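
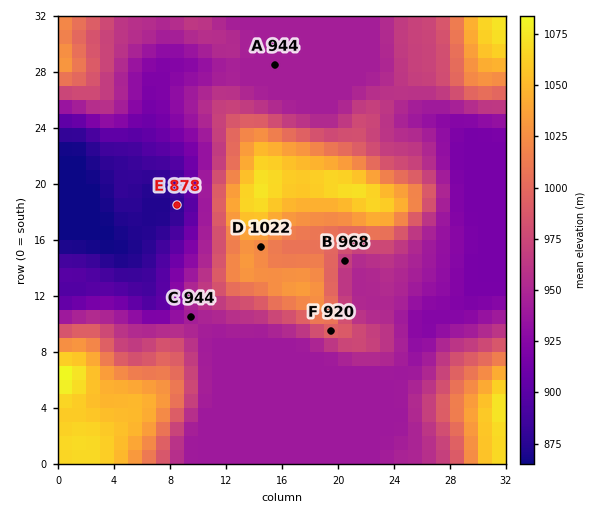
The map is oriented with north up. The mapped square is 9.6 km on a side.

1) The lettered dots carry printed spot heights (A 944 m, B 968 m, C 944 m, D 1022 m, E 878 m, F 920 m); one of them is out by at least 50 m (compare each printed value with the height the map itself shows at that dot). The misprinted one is F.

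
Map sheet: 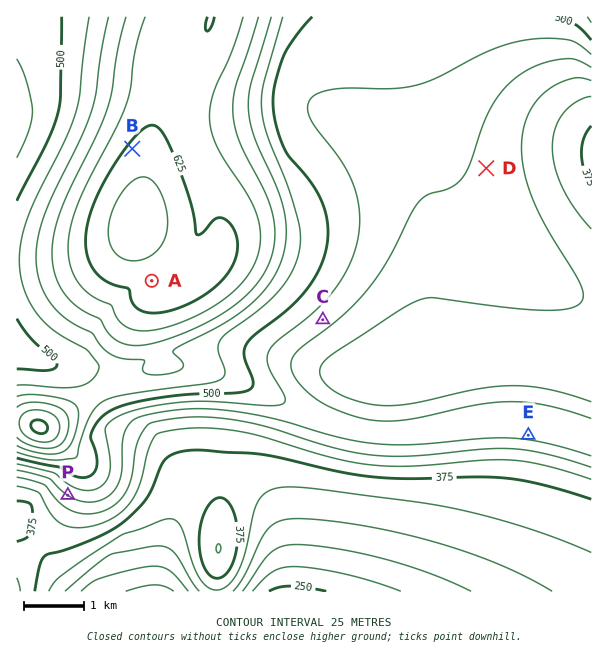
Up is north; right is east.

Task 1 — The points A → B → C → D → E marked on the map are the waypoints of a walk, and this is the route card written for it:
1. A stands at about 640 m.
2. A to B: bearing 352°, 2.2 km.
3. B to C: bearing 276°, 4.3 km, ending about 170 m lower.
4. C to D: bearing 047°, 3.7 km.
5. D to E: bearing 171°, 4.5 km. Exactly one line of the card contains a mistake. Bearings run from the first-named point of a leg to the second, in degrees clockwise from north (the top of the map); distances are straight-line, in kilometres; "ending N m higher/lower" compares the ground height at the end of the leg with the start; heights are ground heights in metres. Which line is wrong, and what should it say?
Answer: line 3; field bearing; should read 132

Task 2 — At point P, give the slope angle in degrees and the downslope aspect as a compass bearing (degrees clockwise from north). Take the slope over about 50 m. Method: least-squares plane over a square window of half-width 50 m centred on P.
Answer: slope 8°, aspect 213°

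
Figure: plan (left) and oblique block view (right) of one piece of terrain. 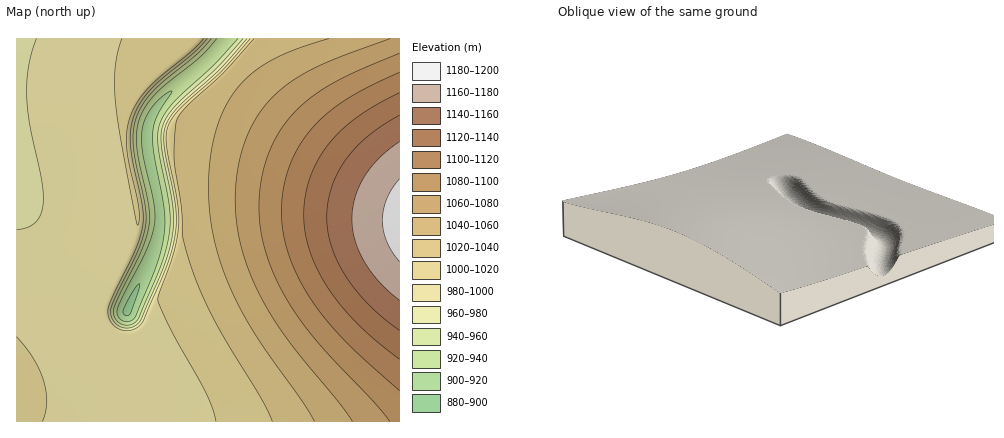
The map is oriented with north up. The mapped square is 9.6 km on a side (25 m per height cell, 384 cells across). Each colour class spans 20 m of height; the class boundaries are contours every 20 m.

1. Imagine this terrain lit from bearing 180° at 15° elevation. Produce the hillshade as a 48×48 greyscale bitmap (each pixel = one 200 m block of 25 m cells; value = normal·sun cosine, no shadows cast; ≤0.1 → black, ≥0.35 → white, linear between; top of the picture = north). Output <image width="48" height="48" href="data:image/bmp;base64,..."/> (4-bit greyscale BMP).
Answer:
<image width="48" height="48" href="data:image/bmp;base64,Qk32BAAAAAAAAHYAAAAoAAAAMAAAADAAAAABAAQAAAAAAIAEAAATCwAAEwsAABAAAAAAAAAAAAAAABEREQAiIiIAMzMzAERERABVVVUAZmZmAHd3dwCIiIgAmZmZAKqqqgC7u7sAzMzMAN3d3QDu7u4A////AKqqqqqqqqqqqqqqqqqqqqqqqqqqqqqru6qqqqqqqqqqqqqqqqqqqqqqqqqqqru7u6qqqqqqqqqqqqqqqqqqqqqqqqqru7u7u6mZmZmZmqqqqqqqqqqqqqqqqru7u7u7u5mZmZmZmqqqqqqqqqqqqqqqq7u7u7u7u5mZmZmZmaqqqqqqqqqqqqqru7u7u7u7u5mZmZmZmaqqqqqqqqqqqqq7u7u7u7u7u5mZmZmZmaqqqqqqqqqqqqq7u7u7u7u7u5mZmZmZmaqqqqqqqqqqqqu7u7u7u7u7u5mZmZmZmaqqqqqqqqqqqru7u7u7u7u7u5mZmZmZmZd5qqqqqqqqqru7u7u7u7u7u5mZmZmZmUAVqqqqqqqqqru7u7u7u7u7u5mZmZmZmBACiqqqqqqqqru7u7u7u7u7u5mZmZmZmHZTaqqqqqqqqru7u7u7u7u7u5mZmZmZm9uFOaqqqqqqqru7u7u7u7u7u5mZmZmZm/2nNqqqqqqqqqu7u7u7u7u7u5mZmZmZmu/IU5qqqqqqqqq7u7u7u7u7u5mZmZmZms/aY2qqqqqqqqqru7u7u7u7u5mZmZmZmq/8hUmqqqqqqqqqqru7u7u7u5mZmZmZqqz9p0iqqqqqqqqqqqqqqru7u5mZmZmZqqr+uFaqqqqqqqqqqqqqqqqqqpmZmZmaqqrPyXWaqqqqqqqqqqqqqqqqqpmZmZmaqqquyoaaqqqqqqqqqqqqqqqqqpmZmZmqqqqtypeKqqqqqqqqqqqqqqqqqpmZmZqqqqqrupiaqqqqqqqqqqqqqqqqqpmZmqqqqqqqmqmqqqqqqqqqqqqqqpmZmZmZqqqqqqqoiaqqqqqqqqqpmZmZmZmZmZmaqqqqqqqneau6qqqqqZmZmZmZmZmZmZmqqqqqqqqmeby6qqqZmZmZmZmZmZmZmZqqqqqqqqqWir2qqqmZmZmZmZmZmZmZmaqqqqqqqqqGis2qqZmZmZmZmZmZmZmZmaqqqqqqqqp3msyqmZmZmZmZmZmZmZiIiKqqqqqqqqp3m8upmZmZmZmZmZmYiIiIiKqqqqqqqqp4m8qZmZmZmZmZmZiIiIiIiKqqqqqqqqqJqrqZmZmZmZmZmYiIiIiIiKqqqqqqqqqaqZmZmZmZmZmZiIiIiIiIiKqqqqqqqqq7qGiZmZmZmZmYiIiIiIiIiKqqqqqqqqrMqESZmZmZmZmYiIiIiIiIiKqqqqqqqqreyUFJmZmZmZmIiIiIiIiIiKqqqqqqqqq/+3IEiZmZmZiIiIiIiIiId6qqqqqqqqqu/qYQJ5mZmZiIiIiIiId3d6qqqqqqqqqr//phAWmZmYiIiIiIiHd3d5qqqqqqqqqaz/+3IAaZmYiIiIiIh3d3d5mZqqqqqpmZrP/8cwBpmYiIiIiId3d3d5mZmZmZmZmZmc//2EAWmIiIiIiId3d3d5mZmZmZmZmZmZv//YQBeIiIiIiHd3d3d5mZmZmZmZmZmZmu/8gwJ4iIiIiHd3d3d5mZmZmZmZmZmZma/+pRBoiIiIiHd3d3dw=="/>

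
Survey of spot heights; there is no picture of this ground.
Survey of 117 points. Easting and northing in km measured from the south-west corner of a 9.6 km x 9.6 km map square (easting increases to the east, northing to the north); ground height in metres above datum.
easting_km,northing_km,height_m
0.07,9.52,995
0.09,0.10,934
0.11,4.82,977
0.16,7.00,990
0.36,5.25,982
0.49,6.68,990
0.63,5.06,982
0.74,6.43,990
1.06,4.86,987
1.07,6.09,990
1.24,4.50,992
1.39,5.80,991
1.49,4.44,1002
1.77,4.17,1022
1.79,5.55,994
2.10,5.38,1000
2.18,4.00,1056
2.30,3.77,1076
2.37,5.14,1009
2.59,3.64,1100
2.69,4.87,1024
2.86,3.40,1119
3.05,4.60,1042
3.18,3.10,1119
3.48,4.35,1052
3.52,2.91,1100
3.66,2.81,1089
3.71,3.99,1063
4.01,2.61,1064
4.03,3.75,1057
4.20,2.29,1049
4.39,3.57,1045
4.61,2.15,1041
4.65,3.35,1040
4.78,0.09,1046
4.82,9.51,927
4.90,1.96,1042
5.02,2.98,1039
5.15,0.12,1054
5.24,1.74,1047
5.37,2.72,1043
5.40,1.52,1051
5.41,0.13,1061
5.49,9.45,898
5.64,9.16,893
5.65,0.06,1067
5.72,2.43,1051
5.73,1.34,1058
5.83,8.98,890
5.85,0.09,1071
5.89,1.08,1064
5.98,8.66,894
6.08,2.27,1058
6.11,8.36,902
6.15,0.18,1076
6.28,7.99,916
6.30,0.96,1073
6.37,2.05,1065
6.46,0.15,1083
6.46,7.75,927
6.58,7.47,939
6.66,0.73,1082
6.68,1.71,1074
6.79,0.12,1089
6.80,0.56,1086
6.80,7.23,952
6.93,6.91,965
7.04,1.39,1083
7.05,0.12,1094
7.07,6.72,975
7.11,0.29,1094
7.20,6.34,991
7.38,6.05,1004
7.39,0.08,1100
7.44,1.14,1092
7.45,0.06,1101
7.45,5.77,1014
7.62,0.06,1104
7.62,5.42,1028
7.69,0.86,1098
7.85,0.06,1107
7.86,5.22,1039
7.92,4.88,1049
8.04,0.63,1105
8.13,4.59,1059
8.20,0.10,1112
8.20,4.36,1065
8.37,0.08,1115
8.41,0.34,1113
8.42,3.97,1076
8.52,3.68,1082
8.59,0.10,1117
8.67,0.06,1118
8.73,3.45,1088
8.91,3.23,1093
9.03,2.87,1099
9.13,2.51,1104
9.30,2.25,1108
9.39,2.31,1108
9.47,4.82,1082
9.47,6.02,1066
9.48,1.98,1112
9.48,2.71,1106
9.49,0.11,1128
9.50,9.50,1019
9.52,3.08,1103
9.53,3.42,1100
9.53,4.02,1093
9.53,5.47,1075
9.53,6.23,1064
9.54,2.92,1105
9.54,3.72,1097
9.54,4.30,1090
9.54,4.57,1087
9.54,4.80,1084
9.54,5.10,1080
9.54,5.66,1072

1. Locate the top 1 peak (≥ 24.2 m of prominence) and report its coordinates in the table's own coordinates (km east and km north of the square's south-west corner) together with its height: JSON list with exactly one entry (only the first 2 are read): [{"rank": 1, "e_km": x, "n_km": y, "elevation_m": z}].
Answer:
[{"rank": 1, "e_km": 2.94, "n_km": 3.14, "elevation_m": 1123}]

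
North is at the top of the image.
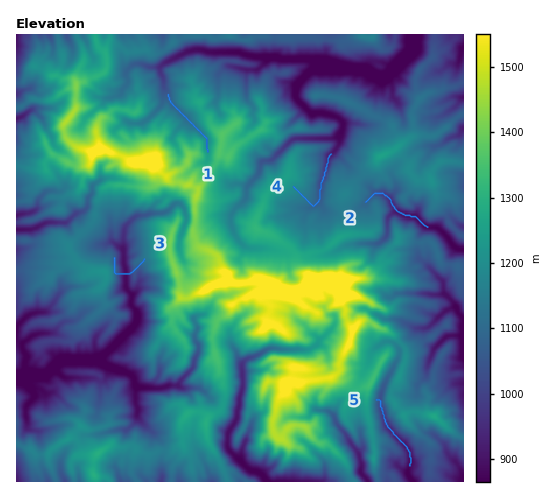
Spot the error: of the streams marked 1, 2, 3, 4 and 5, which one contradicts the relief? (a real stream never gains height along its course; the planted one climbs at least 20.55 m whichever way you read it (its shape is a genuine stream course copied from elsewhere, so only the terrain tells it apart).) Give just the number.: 3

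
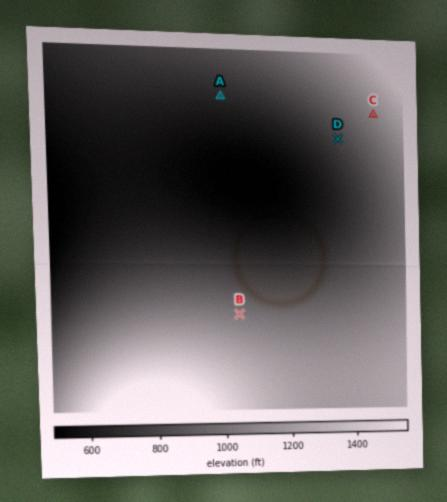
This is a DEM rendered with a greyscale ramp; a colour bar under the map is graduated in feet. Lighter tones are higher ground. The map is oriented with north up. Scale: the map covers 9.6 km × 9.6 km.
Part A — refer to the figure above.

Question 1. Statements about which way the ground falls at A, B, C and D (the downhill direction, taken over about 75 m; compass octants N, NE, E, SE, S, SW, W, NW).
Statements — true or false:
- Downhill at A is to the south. true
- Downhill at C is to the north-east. false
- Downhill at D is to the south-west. true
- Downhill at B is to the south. false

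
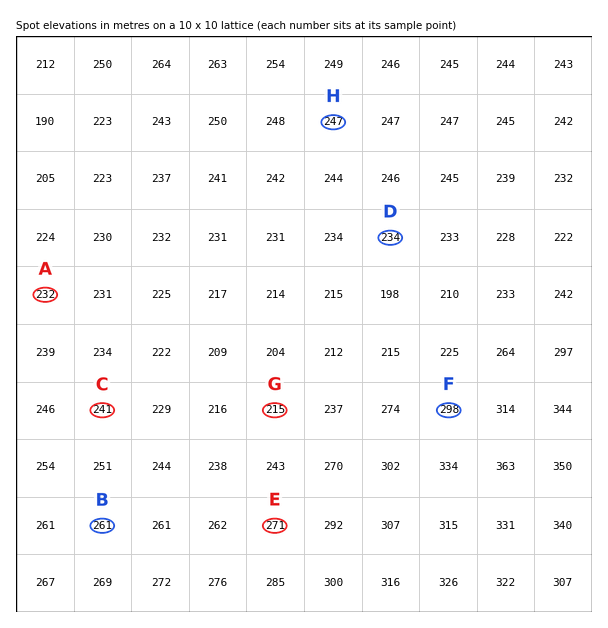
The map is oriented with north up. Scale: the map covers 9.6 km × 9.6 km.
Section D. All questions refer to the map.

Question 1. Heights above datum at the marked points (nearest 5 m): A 230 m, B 260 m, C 240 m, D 235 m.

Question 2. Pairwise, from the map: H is below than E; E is above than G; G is below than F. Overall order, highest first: F E H G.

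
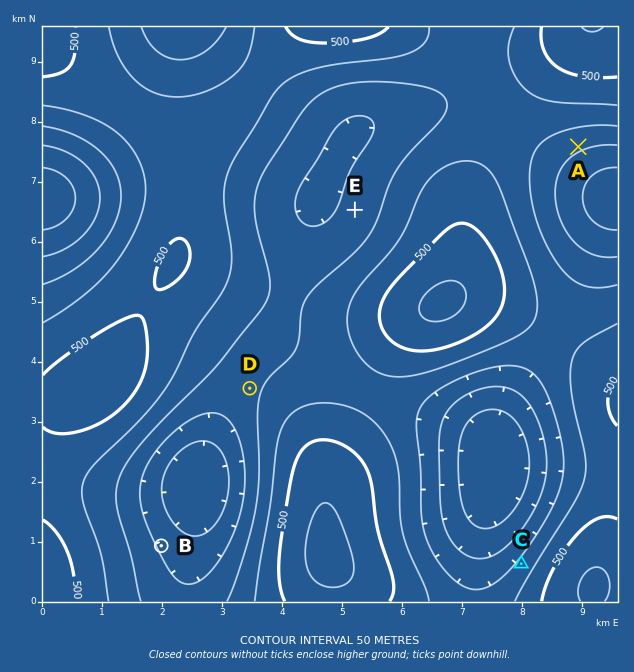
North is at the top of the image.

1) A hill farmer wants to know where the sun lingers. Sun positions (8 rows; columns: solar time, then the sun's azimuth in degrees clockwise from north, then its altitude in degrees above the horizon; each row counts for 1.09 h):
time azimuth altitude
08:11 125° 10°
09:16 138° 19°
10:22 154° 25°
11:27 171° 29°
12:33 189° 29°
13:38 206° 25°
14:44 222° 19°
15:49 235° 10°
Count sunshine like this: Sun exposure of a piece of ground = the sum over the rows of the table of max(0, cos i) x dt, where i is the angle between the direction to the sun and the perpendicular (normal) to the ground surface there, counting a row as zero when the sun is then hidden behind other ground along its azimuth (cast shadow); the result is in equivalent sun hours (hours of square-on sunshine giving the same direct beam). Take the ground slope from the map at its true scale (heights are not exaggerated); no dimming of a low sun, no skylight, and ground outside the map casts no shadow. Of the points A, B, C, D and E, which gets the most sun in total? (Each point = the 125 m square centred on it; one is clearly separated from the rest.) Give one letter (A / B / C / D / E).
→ A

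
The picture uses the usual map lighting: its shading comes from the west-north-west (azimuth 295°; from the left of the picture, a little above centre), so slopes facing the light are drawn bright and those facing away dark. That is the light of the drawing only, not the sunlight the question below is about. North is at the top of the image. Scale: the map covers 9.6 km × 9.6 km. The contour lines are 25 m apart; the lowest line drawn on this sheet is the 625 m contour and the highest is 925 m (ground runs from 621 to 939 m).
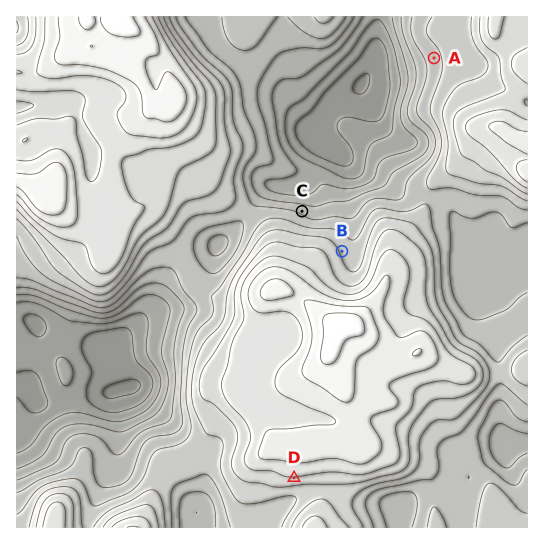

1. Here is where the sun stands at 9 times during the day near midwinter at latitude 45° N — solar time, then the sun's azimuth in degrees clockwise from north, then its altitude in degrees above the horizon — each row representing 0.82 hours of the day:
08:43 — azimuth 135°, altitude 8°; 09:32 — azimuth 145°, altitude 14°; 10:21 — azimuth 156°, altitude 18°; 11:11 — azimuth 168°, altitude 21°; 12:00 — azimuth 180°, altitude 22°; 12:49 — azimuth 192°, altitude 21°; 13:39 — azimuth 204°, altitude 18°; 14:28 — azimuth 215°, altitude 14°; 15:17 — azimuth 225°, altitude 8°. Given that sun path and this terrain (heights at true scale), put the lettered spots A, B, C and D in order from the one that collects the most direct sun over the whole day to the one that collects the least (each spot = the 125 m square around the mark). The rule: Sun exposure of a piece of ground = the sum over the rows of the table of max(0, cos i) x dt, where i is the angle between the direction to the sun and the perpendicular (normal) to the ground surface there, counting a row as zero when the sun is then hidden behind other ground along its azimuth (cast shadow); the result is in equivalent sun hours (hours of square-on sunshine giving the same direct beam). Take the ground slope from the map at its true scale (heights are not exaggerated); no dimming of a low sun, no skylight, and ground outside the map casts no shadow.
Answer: D > A > B > C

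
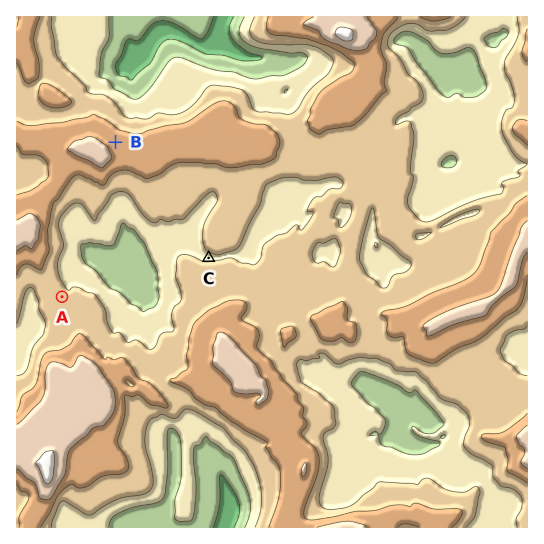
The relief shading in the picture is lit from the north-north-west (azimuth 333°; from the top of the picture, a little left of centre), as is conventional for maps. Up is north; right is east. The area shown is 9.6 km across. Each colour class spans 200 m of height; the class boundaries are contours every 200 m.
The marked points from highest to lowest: B A C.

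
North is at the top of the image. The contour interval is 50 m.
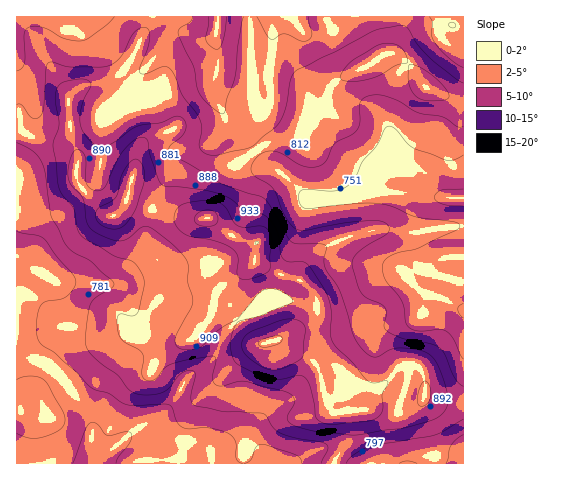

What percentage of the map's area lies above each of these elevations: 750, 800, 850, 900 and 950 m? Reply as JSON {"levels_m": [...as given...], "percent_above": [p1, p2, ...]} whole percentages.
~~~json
{"levels_m": [750, 800, 850, 900, 950], "percent_above": [80, 53, 30, 15, 4]}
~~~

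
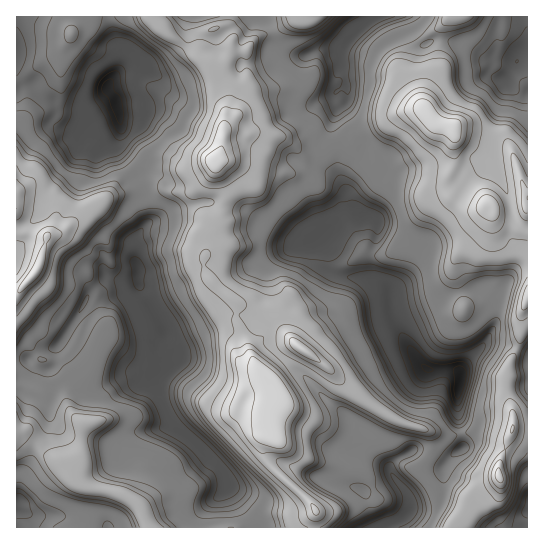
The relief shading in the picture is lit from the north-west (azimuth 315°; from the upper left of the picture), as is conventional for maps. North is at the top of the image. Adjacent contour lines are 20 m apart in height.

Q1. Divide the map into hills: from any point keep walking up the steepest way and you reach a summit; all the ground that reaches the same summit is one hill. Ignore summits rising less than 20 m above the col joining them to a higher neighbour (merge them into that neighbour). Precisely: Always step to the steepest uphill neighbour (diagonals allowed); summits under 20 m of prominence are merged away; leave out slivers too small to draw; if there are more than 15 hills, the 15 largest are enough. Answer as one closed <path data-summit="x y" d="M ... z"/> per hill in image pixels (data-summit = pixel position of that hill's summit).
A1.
<path data-summit="277 393" d="M213 203l-14 0-22 6-28 14-9 8-5 12 0 18 4 8 0 16 25 46 0 3-8 8 5 23-1 8-4 5 0 8 19 43 23 16 22 22 8 14 3 10 24 30 3 7 127 0 16-8 14-13 14 0 9-3 3-3 3-14-1-18 2-6 18-16-6-34 0-20 4-15-2-6-8-3-25 0-39 31-19 31 0 20 5 8-8-8 0-17-23-23-13-8-57-56-1-21-3-7 0-50 4-7 11-8-8 8-4 9 8 19 12 11 6 0 9-5 9-9 12-19 14 8 30 4-2-23 8-23 0-12-6-5-10-2-16 0-6 2-21 23-8 3-11 0-54-32-22-3z"/><path data-summit="217 161" d="M257 16l-10 0-29 21-13-1-8-10 0-8-7-2-3 9 0 17-10 13-12 9-11 4-12-3-16 3-7 4-11 13-1 4 9 12 4 13 1 17-4 19 23 32 3 8-3 16 6 19 27-14 26-8 14 0 10 5 22 3 54 32 11 0 8-3 21-23 6-2 15-1-8-5-13-34 1-22-8-23 4-20 11-13 0-15-7-15 0-10 3-8-24 0-14 7-27-1-16 8-20 1-2-18z"/><path data-summit="75 479" d="M109 276l-20 17-10 21-22 31-1 16-6 8-12-1-11-9-11 2 0 138 5 3-1 9 15 5 28 0 11-4 11 1 14 6 10 9 148 0-2-7-24-30-3-10-8-14-22-22-23-16-12-24-7-19 0-8 5-9-5-27 8-8 0-3-25-46 0-6-2-2-4 3-11 1z"/><path data-summit="427 114" d="M405 16l-30 0-24 22-10 13-1 16 7 15 0 15-11 13-4 20 8 23-1 22 9 20 1 8 6 9 2-1-1-12 3-4 19-15 15-4 12 0 25 11 28-2 5 4 14-16 11-6 7-12-3-17 16-55-4-9-13-13-30-17-18-4-9 0-7 4-6 0-10-14z"/><path data-summit="34 274" d="M118 109l-19 10-15 12-4 16-5 11-24 29-11 27-7 7-8 4-8 9 0 126 12-1 13-10 13-2 24-33 10-21 18-17 15 5 11-1 4-3 2-8-4-8 0-18 2-8 8-10-5-19 3-16-8-17-18-23 4-19z"/><path data-summit="487 203" d="M495 156l-7 11-11 6-14 16-5-4-28 2-20-10-17-1-18 5-19 18 0 10 5 6 13 4 8 9 13 5 10 7 18 6-8 8-11 24-15 13 2 22 3 8 11-6 44-19 22-7 14 0 14 13 2-11 16-26 4-16-1-20-5-8-7-27-8-16z"/><path data-summit="302 349" d="M278 257l-10 12 0 50 3 7 1 21 57 56 13 8 23 23 0 17 6 6-3-6 0-20 9-17 18-22 32-23-14-15-14-23-8-18-2-20-4-6-18-8-26-3-14-8-12 19-9 9-9 5-6 0-12-11-7-13-1-7z"/><path data-summit="71 34" d="M107 16l-90 0-1 71 5-3 10-1 11 14 12 4 5 7 23 4 7 0 17-13 7-2-6-10 10-14 6-18-8-14z"/><path data-summit="499 477" d="M478 441l-20 10-13 12-2 6 0 28-5 7-9 3-14 0-14 13-16 7 142 1 0-62-13-13-11-5z"/><path data-summit="17 209" d="M31 83l-10 1-5 5 1 152 2-10 21-17 11-27 24-29 5-11 4-16 15-12 18-9-1-8-3-5-7 2-17 13-27-3-8-8-12-4z"/><path data-summit="513 429" d="M498 343l-12 0-25 27-4 23 0 20 6 34 14-6 22 6 19 9 9 12 1-114-14-7z"/><path data-summit="463 309" d="M485 289l-14 0-22 7-54 25 4 10 14 23 14 15 24 0 8 3 2 3 2-8 21-22 12-22 1-13-1-11z"/><path data-summit="454 17" d="M527 16l-122 1 6 13 10 14 6 0 7-4 27 4 30 17 16 18 12-21 3-3 6-1z"/><path data-summit="525 206" d="M509 83l-16 48-1 15 8 32 8 16 7 27 5 8 1 22-8 24 6-6 9-2 0-173-14-5z"/><path data-summit="313 17" d="M374 16l-113 1 10 9 5 21 5 5 22 4 16-7 22 0z"/>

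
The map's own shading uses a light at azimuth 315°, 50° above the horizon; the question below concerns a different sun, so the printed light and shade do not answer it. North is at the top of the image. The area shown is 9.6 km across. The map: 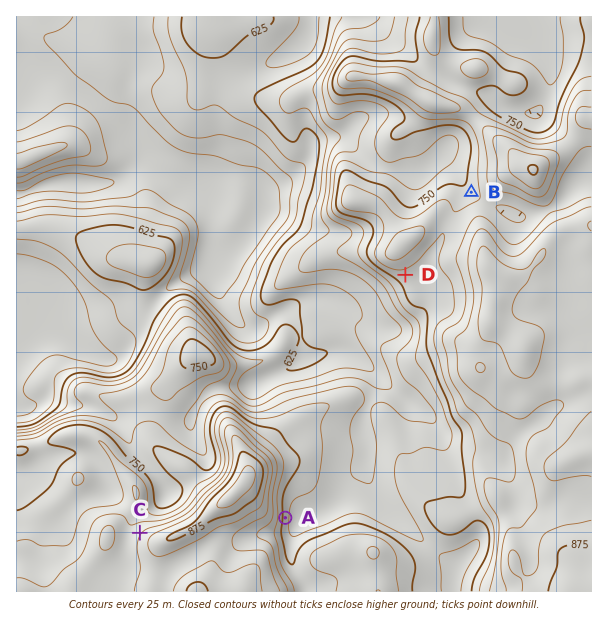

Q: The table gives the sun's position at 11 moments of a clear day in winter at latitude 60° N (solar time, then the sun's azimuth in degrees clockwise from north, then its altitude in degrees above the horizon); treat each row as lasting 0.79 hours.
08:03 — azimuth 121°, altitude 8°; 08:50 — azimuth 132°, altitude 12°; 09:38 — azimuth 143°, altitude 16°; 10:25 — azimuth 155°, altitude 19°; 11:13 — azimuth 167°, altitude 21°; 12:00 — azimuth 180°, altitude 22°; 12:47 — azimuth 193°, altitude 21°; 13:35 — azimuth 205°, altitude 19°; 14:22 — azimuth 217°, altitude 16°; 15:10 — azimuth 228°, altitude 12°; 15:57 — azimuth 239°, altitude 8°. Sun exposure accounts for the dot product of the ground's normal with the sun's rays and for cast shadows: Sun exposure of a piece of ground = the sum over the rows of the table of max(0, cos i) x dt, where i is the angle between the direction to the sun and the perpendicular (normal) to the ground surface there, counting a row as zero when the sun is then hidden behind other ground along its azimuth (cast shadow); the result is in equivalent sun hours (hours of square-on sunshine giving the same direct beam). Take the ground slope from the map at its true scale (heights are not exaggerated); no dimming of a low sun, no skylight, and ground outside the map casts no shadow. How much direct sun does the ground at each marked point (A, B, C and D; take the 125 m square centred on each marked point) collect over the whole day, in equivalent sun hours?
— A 2.4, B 2.1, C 1.7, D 2.9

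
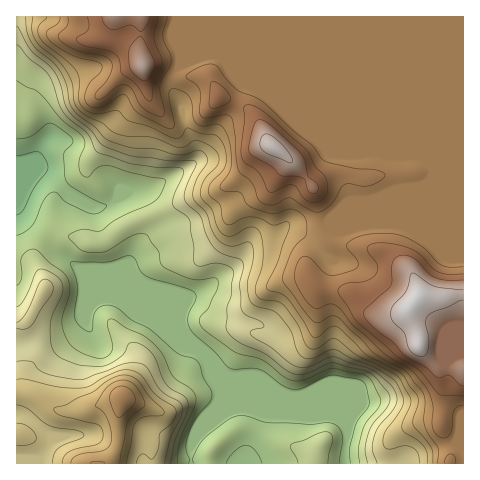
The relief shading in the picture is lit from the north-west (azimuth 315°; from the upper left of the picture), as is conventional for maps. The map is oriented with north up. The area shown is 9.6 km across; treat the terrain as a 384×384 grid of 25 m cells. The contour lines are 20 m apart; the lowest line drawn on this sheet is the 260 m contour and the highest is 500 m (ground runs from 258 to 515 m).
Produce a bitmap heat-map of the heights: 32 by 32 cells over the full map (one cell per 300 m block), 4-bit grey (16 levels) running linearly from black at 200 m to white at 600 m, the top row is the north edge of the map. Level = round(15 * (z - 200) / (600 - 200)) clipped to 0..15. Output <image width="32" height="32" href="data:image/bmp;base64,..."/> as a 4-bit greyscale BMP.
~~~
<image width="32" height="32" href="data:image/bmp;base64,Qk12AgAAAAAAAHYAAAAoAAAAIAAAACAAAAABAAQAAAAAAAACAAATCwAAEwsAABAAAAAAAAAAAAAAABEREQAiIiIAMzMzAERERABVVVUAZmZmAHd3dwCIiIgAmZmZAKqqqgC7u7sAzMzMAN3d3QDu7u4A////AGZniIdmVDMzMzREQ0VmZ5lmZmd4ZmQzQzM0RENFZmiZZmZmeHZlMzMzMzMzNWd5mWZ3d4h3dkMzMzMzMzRWiZlnd3eJh2VDMzMzMzMzRnmpZmZmeIZUQzMzMzMzNFaJqmVVVWZlRDMzM0RUNEVomrtVVERFVUMzM0RVZlVnmru7VVRDNFQzM0RVVndniavLu1VEM0RDMzRFVVZ4eJq7y7tVVDNDMzM0RVVniImrvMu7VVQzMzMzNEVmd5maq7vMu0VUMzMzMzNFZ4iaqqqry7tFVDMzMzRERWeJmZmaq7uqREMzMzNERVVneJmZmqu6mUQzREQ0REVmZ3iZmZqqmZkzRERERERVZ2d4iZmZmZmZIzMzNEREVnh4iImZmZmZmSMzMzM0RVd4iZmZmZmZmZkiMzMzM0VniJmpqpmZmZmZIiNEM0REV4maqrqZmZmZmSIjRERVVVZ4qru6mZmZmZkiMzRWZmdmeau7qZmZmZmZMzNFZ3d4d4mrupmZmZmZmUM0VneImImZqqmZmZmZmZlERXiIiZiJqamZmZmZmZmZREZ5mJqYmamZmZmZmZmZmURWeJmqmZmZmZmZmZmZmZlFZ4iau6mZmZmZmZmZmZmZVniZqrqZmZmZmZmZmZmZmVeJqqqqmZmZmZmZmZmZmZlniZq7upmZmZmZmZmZmZmZ"/>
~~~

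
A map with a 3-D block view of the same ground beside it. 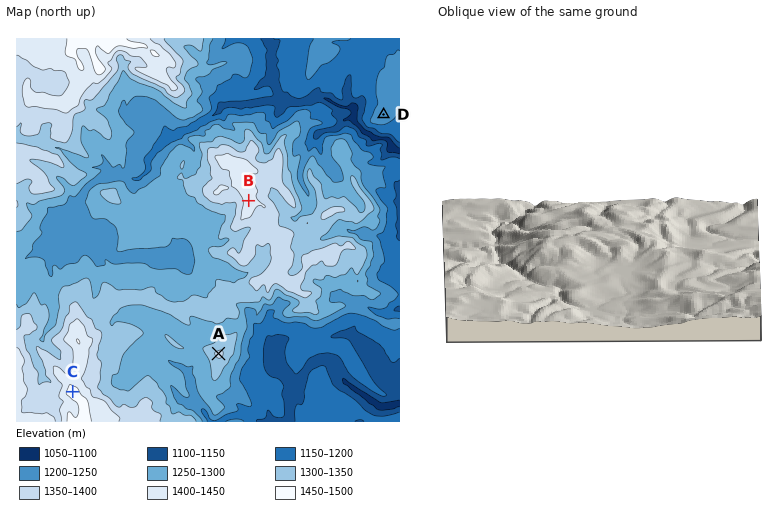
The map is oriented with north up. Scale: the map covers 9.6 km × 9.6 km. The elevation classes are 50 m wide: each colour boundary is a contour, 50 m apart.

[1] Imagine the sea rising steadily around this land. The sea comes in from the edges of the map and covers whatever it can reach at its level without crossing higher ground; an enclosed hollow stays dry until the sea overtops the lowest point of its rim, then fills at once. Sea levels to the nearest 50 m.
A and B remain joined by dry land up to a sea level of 1300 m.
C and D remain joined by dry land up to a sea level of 1150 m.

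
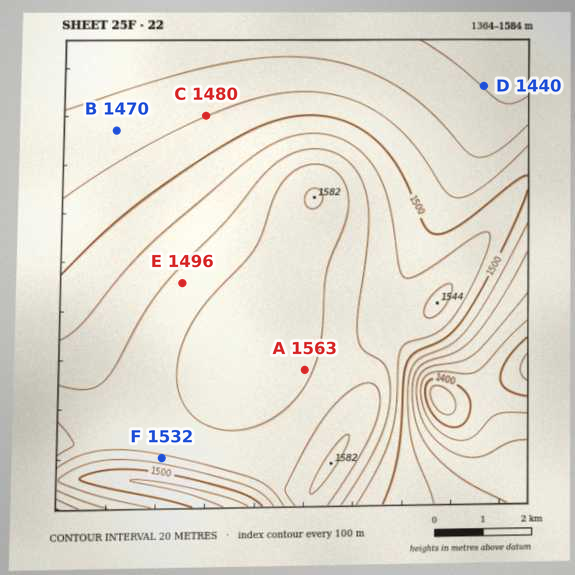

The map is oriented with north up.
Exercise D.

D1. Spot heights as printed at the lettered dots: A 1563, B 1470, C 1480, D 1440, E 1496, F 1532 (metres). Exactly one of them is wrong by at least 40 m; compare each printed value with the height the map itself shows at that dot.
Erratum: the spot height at E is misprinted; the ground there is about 1546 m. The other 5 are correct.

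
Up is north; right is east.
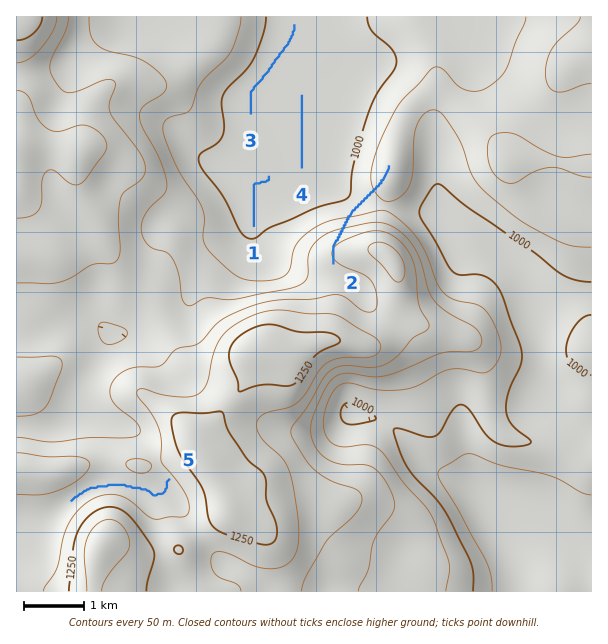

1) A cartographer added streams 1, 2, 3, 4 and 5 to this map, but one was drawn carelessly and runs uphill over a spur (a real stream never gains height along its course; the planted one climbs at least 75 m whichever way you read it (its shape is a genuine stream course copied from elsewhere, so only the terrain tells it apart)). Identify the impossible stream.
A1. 2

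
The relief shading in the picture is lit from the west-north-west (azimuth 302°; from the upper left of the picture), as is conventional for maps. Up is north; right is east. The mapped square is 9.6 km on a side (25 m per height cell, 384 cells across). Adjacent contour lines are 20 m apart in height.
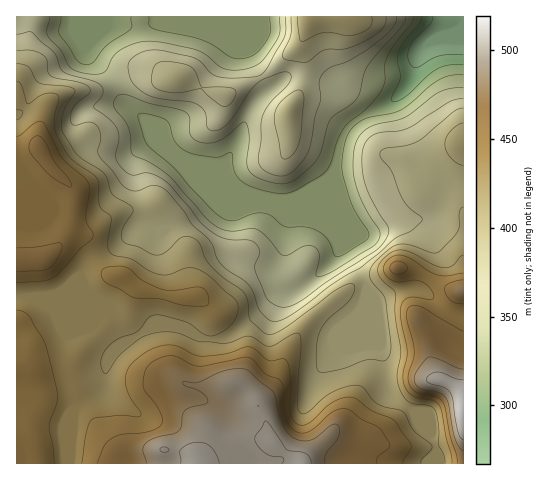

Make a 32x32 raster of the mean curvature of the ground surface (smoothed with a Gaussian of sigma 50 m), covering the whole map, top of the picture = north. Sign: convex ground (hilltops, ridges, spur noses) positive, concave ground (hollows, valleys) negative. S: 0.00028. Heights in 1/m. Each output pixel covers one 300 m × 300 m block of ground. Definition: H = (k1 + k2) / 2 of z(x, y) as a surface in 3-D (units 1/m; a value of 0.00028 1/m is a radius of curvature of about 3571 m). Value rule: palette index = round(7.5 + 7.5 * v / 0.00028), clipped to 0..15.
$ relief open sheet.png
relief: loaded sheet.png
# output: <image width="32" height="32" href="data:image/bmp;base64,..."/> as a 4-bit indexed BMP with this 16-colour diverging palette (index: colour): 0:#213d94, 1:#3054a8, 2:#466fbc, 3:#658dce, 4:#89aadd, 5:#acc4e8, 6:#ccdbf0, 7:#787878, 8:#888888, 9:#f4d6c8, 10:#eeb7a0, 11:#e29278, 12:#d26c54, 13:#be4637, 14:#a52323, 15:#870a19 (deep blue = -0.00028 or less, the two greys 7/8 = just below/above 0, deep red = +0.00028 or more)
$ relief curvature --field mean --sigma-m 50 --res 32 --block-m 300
<image width="32" height="32" href="data:image/bmp;base64,Qk12AgAAAAAAAHYAAAAoAAAAIAAAACAAAAABAAQAAAAAAAACAAATCwAAEwsAABAAAAAAAAAAlD0hAKhUMAC8b0YAzo1lAN2qiQDoxKwA8NvMAHh4eACIiIgAyNb0AKC37gB4kuIAVGzSADdGvgAjI6UAGQqHAHmFWZdXhph3d3jIRnd3RQuKdliZnOmYeIiri6eJrKYPiVZpiXNEioeIxhnperglD3iGeXdDeJhledIFzJmXUg94lodVeIdlZ5zGFIuUIjAfaJaHV6l5maqqqiVXljX/3Jt2h1ipq5m8xntFZnhH/caZd5dlirtmeMd7ZXZ3Q5lkenaJZkaIQzO2bJV3dzS5VolXd4dlVVZzdUvGZ3cn2IjHZ3eHhUVZ22ZF3HZ3G/p1Znd3Zoebupy0Uk7YdyvDSERWdni8qayapVUT7oQ0BM+qpFfet1eLdWV5kizI/713rNhXeYRYmDR4Z7oRev/EJ3ibeGNmWMqKy3arVBBqRGpmapqTV2e5ZqlWdmdgRVdod3iVqGd7pBJXZnd3OKhlaXd3tWqazXJnd3d3dluXiHl3aNlmWucWd1M0R3OLiJl4dp3MplqSV3Z5zFRjqniId2jaVFNoNXZlnM2YRKqJh3h+1SWGZGZmYmmMqUOsqYeLb5GKq2V2vLM4fJdijKiImzqiS6lFRGjYOK2HZBaIiIto1wNSJEVGrCSvh4qDBJl7p+/+hYzLm9+CGsd4mmBamMU3qHiaz8h5zFGWV4inOJmqlAJ6mrvJUzfnh2ZmdjeYe8VFequnhkVRn7d5d2MUVHgjd1VVQ0V3dQjGabqWI2drhXd3hmd3eHcp+6vN3siI"/>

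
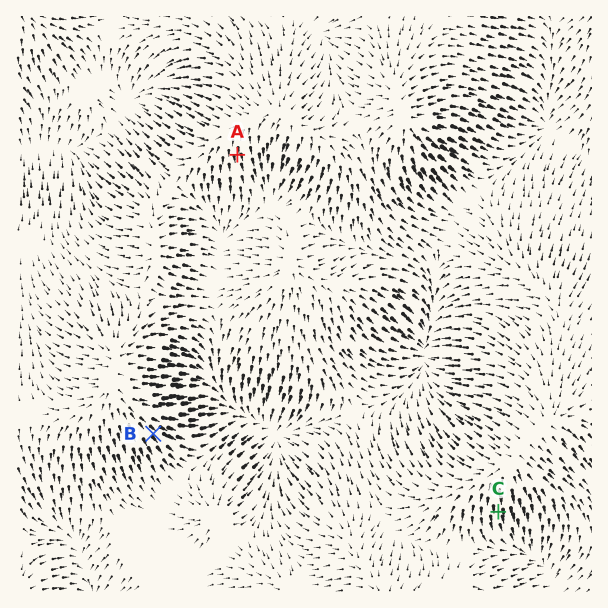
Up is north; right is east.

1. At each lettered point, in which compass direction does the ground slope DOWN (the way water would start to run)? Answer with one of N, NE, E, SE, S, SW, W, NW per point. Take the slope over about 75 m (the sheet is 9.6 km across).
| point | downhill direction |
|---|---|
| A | S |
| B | SE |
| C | S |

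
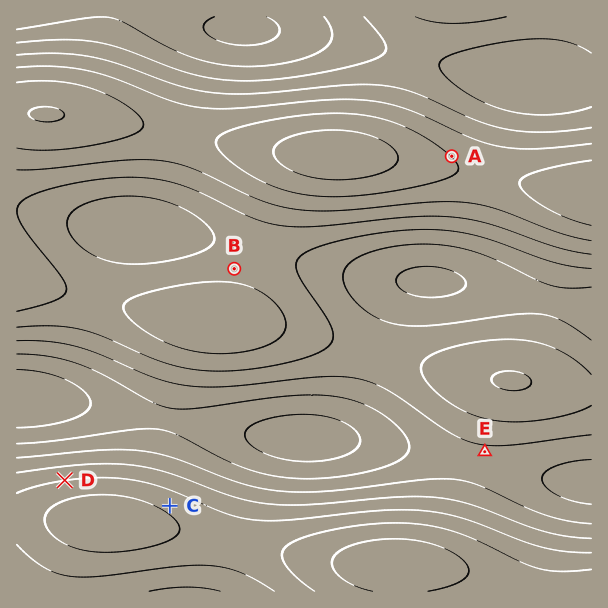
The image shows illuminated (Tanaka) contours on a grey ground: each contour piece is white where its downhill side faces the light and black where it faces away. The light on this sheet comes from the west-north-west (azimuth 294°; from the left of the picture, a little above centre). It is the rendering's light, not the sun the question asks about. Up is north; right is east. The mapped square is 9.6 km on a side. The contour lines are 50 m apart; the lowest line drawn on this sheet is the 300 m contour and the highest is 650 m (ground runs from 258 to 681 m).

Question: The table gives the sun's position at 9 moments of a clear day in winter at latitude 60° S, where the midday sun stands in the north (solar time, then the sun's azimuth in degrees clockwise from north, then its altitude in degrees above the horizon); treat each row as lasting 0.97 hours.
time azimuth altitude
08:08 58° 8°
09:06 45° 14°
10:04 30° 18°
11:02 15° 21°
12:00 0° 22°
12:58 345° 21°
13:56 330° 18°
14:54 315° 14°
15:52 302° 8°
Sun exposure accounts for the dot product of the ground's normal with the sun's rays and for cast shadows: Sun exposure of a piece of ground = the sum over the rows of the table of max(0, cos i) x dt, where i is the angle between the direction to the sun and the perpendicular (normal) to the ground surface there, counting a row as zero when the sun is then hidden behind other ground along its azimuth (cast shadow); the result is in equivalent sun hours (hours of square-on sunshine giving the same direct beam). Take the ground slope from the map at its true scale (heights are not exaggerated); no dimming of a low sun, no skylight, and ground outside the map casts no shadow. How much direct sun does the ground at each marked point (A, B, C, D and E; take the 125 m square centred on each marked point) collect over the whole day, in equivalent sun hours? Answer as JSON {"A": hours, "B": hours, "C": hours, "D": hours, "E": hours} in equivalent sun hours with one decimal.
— {"A": 2.8, "B": 2.9, "C": 3.1, "D": 3.6, "E": 2.0}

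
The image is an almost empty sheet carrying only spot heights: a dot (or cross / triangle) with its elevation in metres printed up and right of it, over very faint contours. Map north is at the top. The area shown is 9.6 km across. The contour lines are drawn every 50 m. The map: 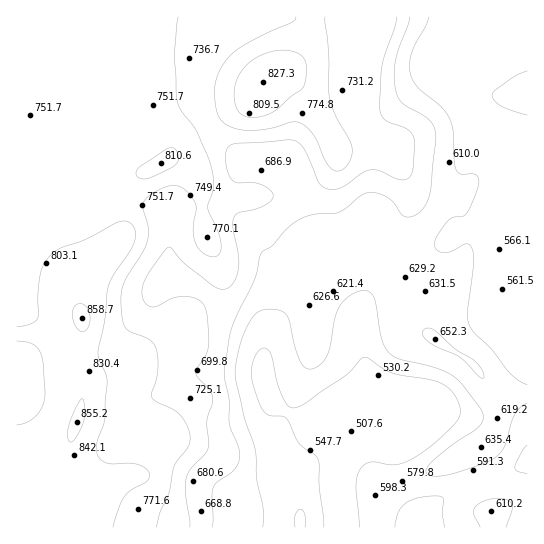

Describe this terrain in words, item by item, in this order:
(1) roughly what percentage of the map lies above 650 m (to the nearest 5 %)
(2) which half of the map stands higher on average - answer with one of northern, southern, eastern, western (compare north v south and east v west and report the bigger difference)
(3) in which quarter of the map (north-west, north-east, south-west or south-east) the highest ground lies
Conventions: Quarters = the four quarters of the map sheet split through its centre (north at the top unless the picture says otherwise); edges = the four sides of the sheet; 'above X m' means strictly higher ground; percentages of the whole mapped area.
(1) Ground above 650 m makes up about 55 % of the sheet.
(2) Taken as a whole, the western half is higher than the eastern.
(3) Look to the south-west quarter for the highest ground.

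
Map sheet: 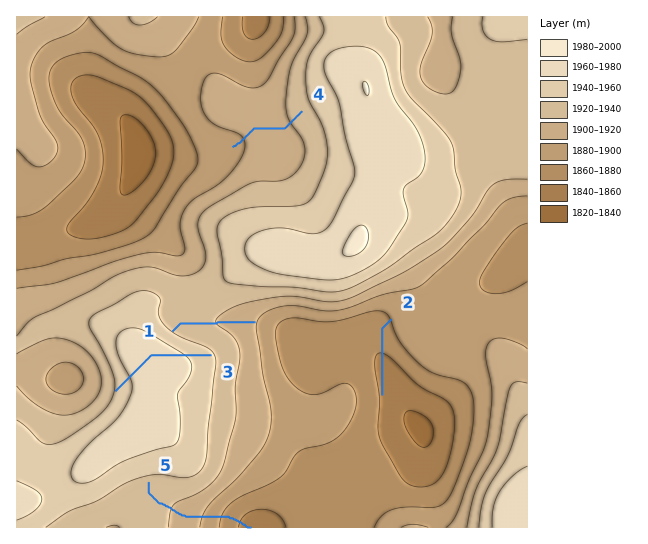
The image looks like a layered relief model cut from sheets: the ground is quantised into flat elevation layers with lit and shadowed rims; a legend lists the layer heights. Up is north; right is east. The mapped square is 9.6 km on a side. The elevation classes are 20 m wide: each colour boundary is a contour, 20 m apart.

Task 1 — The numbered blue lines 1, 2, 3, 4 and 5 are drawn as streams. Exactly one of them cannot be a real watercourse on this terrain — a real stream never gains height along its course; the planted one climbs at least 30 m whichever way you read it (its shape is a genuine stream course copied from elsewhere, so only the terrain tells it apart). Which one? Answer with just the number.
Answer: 3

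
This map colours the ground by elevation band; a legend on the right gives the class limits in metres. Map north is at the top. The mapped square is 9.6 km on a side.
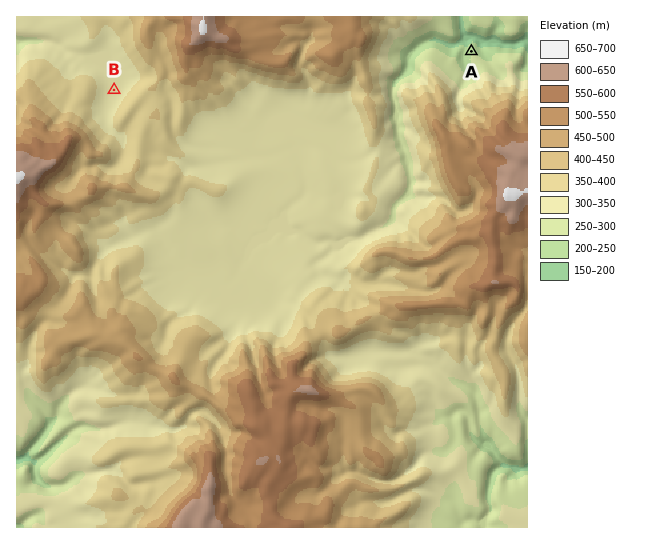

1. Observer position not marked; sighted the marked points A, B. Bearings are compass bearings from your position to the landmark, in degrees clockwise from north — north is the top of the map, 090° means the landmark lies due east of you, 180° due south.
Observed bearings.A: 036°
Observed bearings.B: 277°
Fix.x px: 416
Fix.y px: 127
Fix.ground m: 360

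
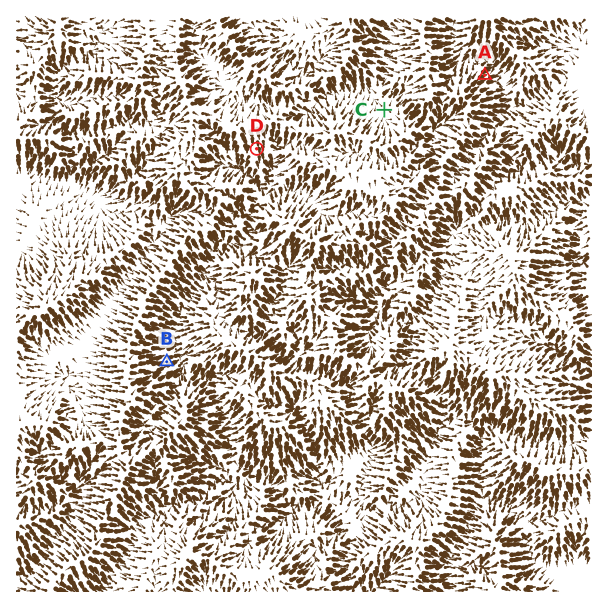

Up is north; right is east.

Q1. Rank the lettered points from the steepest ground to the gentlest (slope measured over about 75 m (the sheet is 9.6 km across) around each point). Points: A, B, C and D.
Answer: B A D C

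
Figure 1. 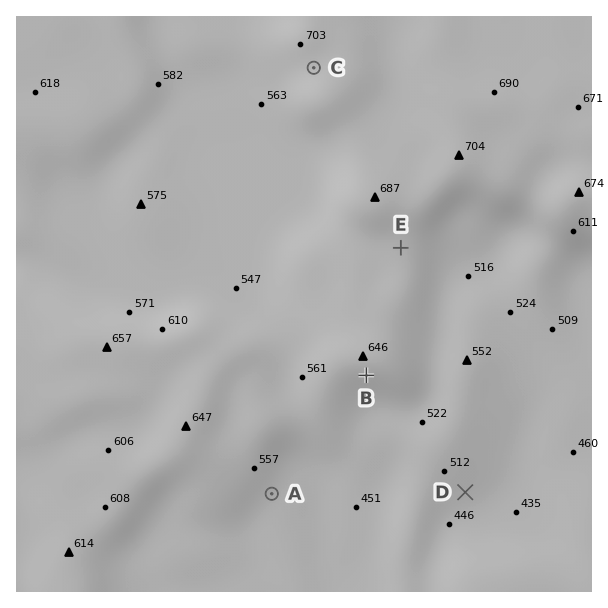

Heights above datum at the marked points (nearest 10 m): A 500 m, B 620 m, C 690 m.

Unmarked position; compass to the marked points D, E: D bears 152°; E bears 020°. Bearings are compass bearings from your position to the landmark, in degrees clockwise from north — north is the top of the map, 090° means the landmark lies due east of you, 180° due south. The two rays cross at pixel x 374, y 321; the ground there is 620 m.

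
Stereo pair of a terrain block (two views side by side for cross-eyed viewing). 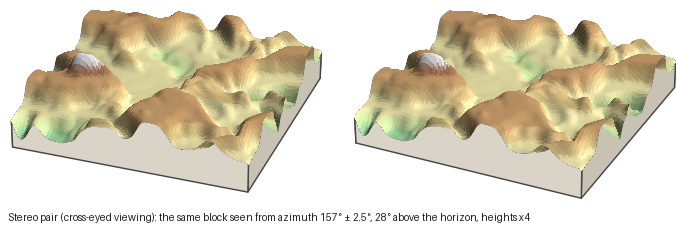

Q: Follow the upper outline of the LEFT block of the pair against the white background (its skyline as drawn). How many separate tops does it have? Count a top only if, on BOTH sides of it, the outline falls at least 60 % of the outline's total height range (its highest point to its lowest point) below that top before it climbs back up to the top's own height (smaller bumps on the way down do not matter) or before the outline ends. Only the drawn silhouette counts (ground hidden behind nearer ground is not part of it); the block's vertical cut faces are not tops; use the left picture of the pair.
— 0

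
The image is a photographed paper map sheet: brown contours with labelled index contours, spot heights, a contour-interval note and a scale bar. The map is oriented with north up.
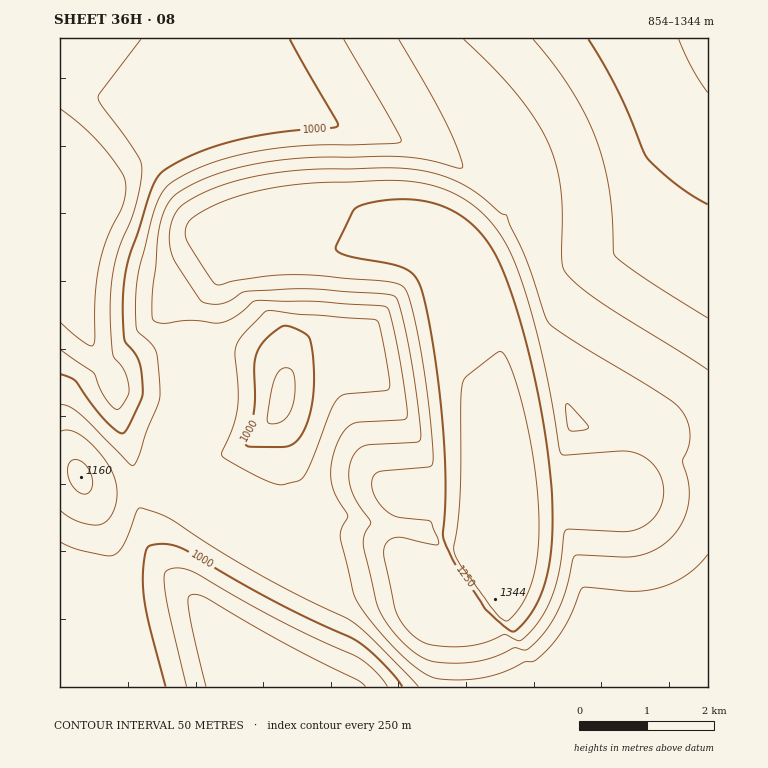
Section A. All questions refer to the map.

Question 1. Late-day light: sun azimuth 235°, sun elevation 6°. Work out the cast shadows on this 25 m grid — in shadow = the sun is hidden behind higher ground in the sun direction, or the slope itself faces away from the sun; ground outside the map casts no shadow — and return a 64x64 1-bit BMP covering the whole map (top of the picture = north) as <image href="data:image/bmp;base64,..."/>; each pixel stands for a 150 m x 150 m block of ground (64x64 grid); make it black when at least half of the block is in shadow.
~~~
<image width="64" height="64" href="data:image/bmp;base64,Qk0+AgAAAAAAAD4AAAAoAAAAQAAAAEAAAAABAAEAAAAAAAACAAATCwAAEwsAAAIAAAAAAAAA////AAAAAAAAPgAAAAAAAAA/AAAAAAAAAD8AAAAAAAAAP4AAAAAAAAB/gAAAAAAAAH+AAAAAAAAAfwAAAAHAAAB/AAAAA+AAAP4AAAAD8AAA/AAAAAPwAADwAAAAA/gAAOAAAAAD+AAAwAAAAAP4AACAAAAIA/gAAAAAADgD+AAAAAAAAAPwAAAAAAAAA/AAAAAAAAAD4AAHAAAAAAPgAA8ABAAAA+AcHwAYAAAD4D4fAHAAAAPgfj8A8AAAA/B+PwBwAAAD+Hh/AHgAAAP8AH8AfAAAA/wAfwB8AAAD/AB/AHwAAAP8AH8AfgAAB/gAfwB+AAAH+AD+AH4AAAf4APwAfgAAB/gA+AB8AAAH/ADwADwAAAf8APAAAAAAD/4A4AAAAAAP/gDAAAAAAA//AAAAAAAAD/8AAAAAAAAf/4AAAAAAAB//gAAAAAAAH//AAAAAAAA//8AAAAAAAD//4AAAAAAAf//AAAAAAAB//8AAAAAAAP//wAAAAAAB///AAAAAAAf//4AAAAAAH///AAAAAD////wAAAAf////4AAAAD///+AAAAAAP///wAAAAAAP//8AAAAAAAP/8AAAAAAAAP8AAAAAAAAAAAAAAAAAAAAAAAAAAAAAAAAAAAAAAAAAAAAAAAAAAAAAAAAAAAAAAAAAAAAAAAAAAAAAAAAAAAAAAAAAAA=="/>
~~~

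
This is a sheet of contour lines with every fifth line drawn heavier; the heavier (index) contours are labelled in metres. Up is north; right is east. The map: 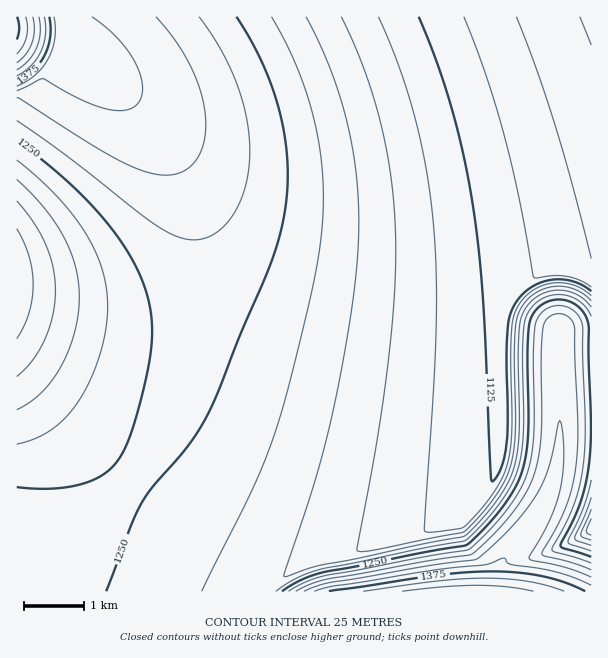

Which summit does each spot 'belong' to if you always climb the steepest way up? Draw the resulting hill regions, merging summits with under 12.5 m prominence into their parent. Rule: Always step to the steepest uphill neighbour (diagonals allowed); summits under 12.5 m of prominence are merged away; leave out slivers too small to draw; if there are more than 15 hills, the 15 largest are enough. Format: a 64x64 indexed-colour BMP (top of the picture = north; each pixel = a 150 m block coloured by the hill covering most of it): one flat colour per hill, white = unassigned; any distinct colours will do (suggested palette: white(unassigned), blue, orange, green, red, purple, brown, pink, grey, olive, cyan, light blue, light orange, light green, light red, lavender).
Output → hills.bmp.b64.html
<image width="64" height="64" href="data:image/bmp;base64,Qk12CAAAAAAAAHYAAAAoAAAAQAAAAEAAAAABAAQAAAAAAAAIAAATCwAAEwsAABAAAAAAAAAA////ALR3HwAOf/8ALKAsACgn1gC9Z5QAS1aMAMJ34wB/f38AIr28AM++FwDox64AeLv/AIrfmACWmP8A1bDFADMzMzMzMzMzMzMzMzMzIiIiIiIiIiIiIiIiIiIiIiIiMzMzMzMzMzMzMzMzMzMyIiIiIiIiIiIiIiIiIiIiIiIzMzMzMzMzMzMzMzMzMzMyIiIiIiIiIiIiIiIiIiIiIjMzMzMzMzMzMzMzMzMzMRESIiIiIiIiIiIiIiIiIiIiMzMzMzMzMzMzMzMzMxEREREREiIiIiIiIiIiIiIiIiIzMzMzMzMzMzMzMzMRERERERERESIiIiIiIiIiIiIiIjMzMzMzMzMzMzMzEREREREREREREREiIiIiIiIiIiIiMzMzMzMzMzMzMxERERERERERERERERESIiIiIiIiIiIzMzMzMzMzMzMxERERERERERERERERERERIiIiIiIiIjMzMzMzMzMzMRERERERERERERERERERERESIiIiIiIiMzMzMzMzMzMREREREREREREREREREREREREiIiIiIiIzMzMzMzMzERERERERERERERERERERERERESIiIiIiIjMzMzMzMzEREREREREREREREREREREREREREiIiIiIiMzMzMzMzERERERERERERERERERERERERERESIiIiIiIzMzMzMzEREREREREREREREREREREREREREREiIiIiIjMzMzMzERERERERERERERERERERERERERERESIiIiIiMzMzMxERERERERERERERERERERERERERERERIiIiIiIzMzMxEREREREREREREREREREREREREREREREiIiIiIjMzMxERERERERERERERERERERERERERERERESIiIiIiMzMxERERERERERERERERERERERERERERERERIiIiIiIzMxEREREREREREREREREREREREREREREREREiIiIiIjMxERERERERERERERERERERERERERERERERESIiIiIiMxERERERERERERERERERERERERERERERERERIiIiIiIxEREREREREREREREREREREREREREREREREREiIiIiIhERERERERERERERERERERERERERERERERERESIiIiIiERERERERERERERERERERERERERERERERERERIiIiIiIREREREREREREREREREREREREREREREREREREiIiIiIhERERERERERERERERERERERERERERERERERESIiIiIiERERERERERERERERERERERERERERERERERERIiIiIiIREREREREREREREREREREREREREREREREREREiIiIiIhERERERERERERERERERERERERERERERERERESIiIiIiERERERERERERERERERERERERERERERERERERIiIiIiIRERERERERERERERERERERERERERERERERERESIiIiIhEREREREREREREREREREREREREREREREREREREiIiIiERERERERERERERERERERERERERERERERERERERIiIiIRERERERERERERERERERERERERERERERERERERESIiIhEREREREREREREREREREREREREREREREREREREREREiERERERERERERERERERERERERERERERERERERERERERERERERERERERERERERERERERERERERERERERERERERERERERERERERERERERERERERERERERERERERERERERERERERERERERERERERERERERERERERERERERERERERERERERERERERERERERERERERERERERERERERERERERERERERERERERERERERERERERERERERERERERERERERERERERERERERERERERERERERERERERERERERERERERERERERERERERERERERERERERERERERERERERERERERERERERERERERERERERERERERERERERERERERERERERERERERERERERERERERERERERERERERERERERERERERERERERERERERERERERERERERERERERERERERERERERERERERERERERERERERERERERERERERERERERERERERERERERERERERERERERERERERERERERERERERERERERERERERERERERERERERERERERERERERERERERERERERERERERERERERERERERERERERERERERERERERERERERERERERERERERERERERERERERERERERERERERERERERERERERERERERERERERERERERERERERERERERERERERERERERERERERERERERERERERERERERERERERERERERERERERERERERERERERERERERERERERERERERERERERERERERERERERERERERERERERERERERERERERERERERERERERERERERERERERERERERERERERERERERERERERERERERERERERERERERERERERERERERERERERERERERERERERERERERERERERERERERERERERERERERERERERERERERERERERERERERERERERERERERERERERERERERERERERERERERERERERERERERERERERERERERERERERERERERERERERERERERERERERERERERERERERERERERERERERERERERERERERERERERERERERERERERERERERERERERERERERERERER"/>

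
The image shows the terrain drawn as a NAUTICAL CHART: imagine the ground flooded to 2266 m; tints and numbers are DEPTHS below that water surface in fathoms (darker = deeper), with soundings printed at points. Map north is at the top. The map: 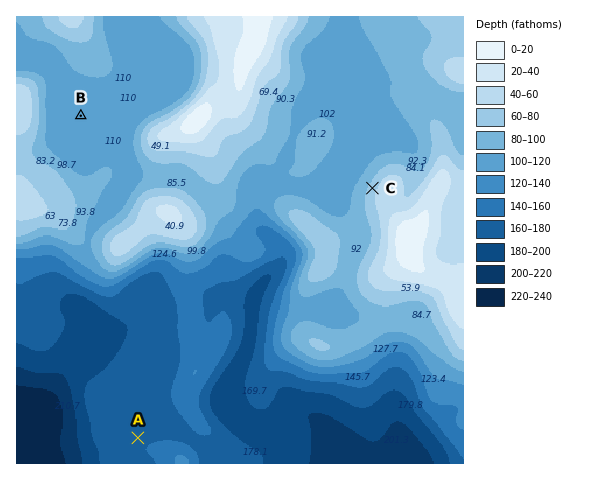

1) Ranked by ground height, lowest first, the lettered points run A B C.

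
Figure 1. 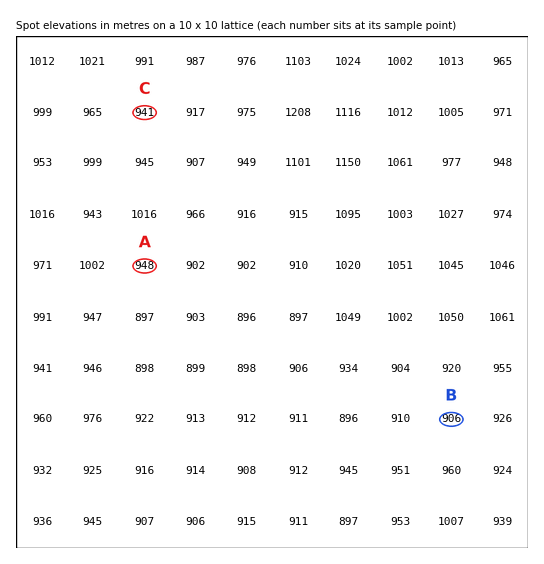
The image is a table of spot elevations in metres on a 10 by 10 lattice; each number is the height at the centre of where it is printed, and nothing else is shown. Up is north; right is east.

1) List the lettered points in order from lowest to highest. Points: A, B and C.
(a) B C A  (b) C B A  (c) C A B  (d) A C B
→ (a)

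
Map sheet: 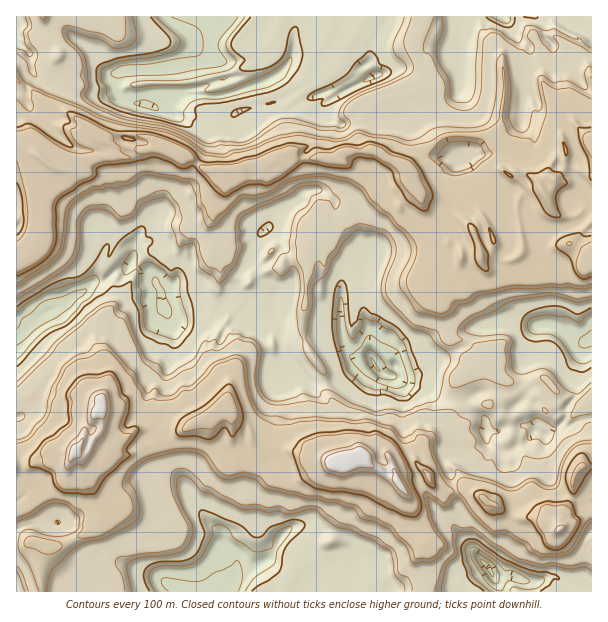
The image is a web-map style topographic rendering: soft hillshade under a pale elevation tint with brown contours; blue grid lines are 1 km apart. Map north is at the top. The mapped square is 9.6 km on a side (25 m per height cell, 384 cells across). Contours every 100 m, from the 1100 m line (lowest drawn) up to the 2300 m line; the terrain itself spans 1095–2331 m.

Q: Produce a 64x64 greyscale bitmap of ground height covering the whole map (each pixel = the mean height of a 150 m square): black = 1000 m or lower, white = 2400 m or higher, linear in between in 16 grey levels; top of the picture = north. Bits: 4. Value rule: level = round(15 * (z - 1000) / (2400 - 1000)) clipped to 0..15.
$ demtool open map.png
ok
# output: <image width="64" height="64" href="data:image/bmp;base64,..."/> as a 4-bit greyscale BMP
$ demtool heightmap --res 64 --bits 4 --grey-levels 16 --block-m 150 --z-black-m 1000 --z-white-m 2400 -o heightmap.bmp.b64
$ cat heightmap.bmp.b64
<image width="64" height="64" href="data:image/bmp;base64,Qk12CAAAAAAAAHYAAAAoAAAAQAAAAEAAAAABAAQAAAAAAAAIAAATCwAAEwsAABAAAAAAAAAAAAAAABEREQAiIiIAMzMzAERERABVVVUAZmZmAHd3dwCIiIgAmZmZAKqqqgC7u7sAzMzMAN3d3QDu7u4A////AGiYiIiIiHZUMzMzMzRVVVVVVVVVVWeIdlVVQzREVVVVeJmIiIiIZVMzMzMzM0VVVVVVVVVWd4iGVVQiMzRFVVV4mYiIiIdlVERDMzMzNFVVVVVVVVZ4iIdVQxI0VmZmZomZmIiIh3ZmVVVDMzMzRVVVVVVVVniZmGVCJFZ4iIiImqqpiIiIiHd3ZVMzNERFVVVmVVVmiKqpdTNGeImqqYiaqqqZiIiIiIh2VDNFVURVVmZlZniJqql1RXiImrzLmJmYiJqqmIiIiIdVRFVVVFVVZmZ4iKqqqHZniZqqvNyoiIiIiqqpmIiIh1VFVVVVVVVneIiaqqqYiIiqqqvM3LmpiIiJqqqpiIh2VVVWZmZmZniImqqruoiIiquqq8zMqqqYiKqqqqmIiGVVVnd3d4d3iJmqq8zKiYiqzKqrzMuqqqqqqqqqqYiHZWZ3iIiIiJmqqqvMzcmamazLqqqqqqqqqrzMyqqYiIdmd4iIiJmqq7zMzMztuqqqqqqZqqmruqqqzMzLqpiIh2d4iYiaqqq8zMzMzeyruZqpmIiJiJu6qqvNzMy6mIiHeIiaqqqqq8ze7t3u3KuoiIiId4iIm8urvM3tzMupiIiIiaqqqqqszO7u7t3LqpiIiId3iIiKy6q8ze7czLqqmYmaqqqqqqzM3u7tzcqqmIiHd3d3d4mqqqzM7tzMuqqqqqqqqqqqq8zMzdzMqqqYiId3d3d3eJmJqrzN3czLqqq7u7q6qqqqq7vMy7qYmZiIh2d3dmZ3iIiaq83dzLqqqszMy7qqqqqqqqqqmYiIiIh3Z3dmZnd4eImqzO7cuqqqu8zMyqmYiImIiIiId4iIh3d3d3d3d3eIiarM7ty6qqqqvMzKmIiIiIiHdmZmd3d3d3d3d3d3iIiIqsze3LqamaqqzLqHZmd3d2ZVVVVWZ3d3d3d3d3d4iIiqzM3LqomImaqrqoZVVmZmVVRENFVnd3d3d3d3dmd4iJq8zMupiHiImqqpdlVVZmVVQzIzVVeIh3iHd3dlVmeIiqqqupiHZniJqql2VVVmZVQyEjNVVniIiHZndlVVVniIqqqpiHZlZ4iaqYZVVmdlQzEjNFVWeIiIdlVlVURFZ4iJmpiHZVVWeIiIhmVmdlVDMjM0VVZ3iIh2VVVUMzRWeIiJiIdVVVVnd4h2ZmZmVTMzMzVWZ3d4iHZVVVMzM0VniIiIhlVEVWZmdmVmZmVVRTMzRWZ4h3ZnZlVUQzMzNFVoiIh1QzNFVWZlVVVnZVVFQ0VWd4iHZVVVUzMzQzMzNFZ4h2VDM0VVZlVVVWd1VUVVVWeIiIh2ZVVURERUQzMzRWeGZUMzRVVVVVVVZ3ZVVVVWeJqqmIh3ZlVVVVVlQzM0VmZVMzNVVVVVVVVXdmVVVWeIqqqqmIh3ZmZnd4dkRDNFVVUzM1VWZVZlVVZ2ZVVVaImqqqqqmYiIiIiImHZVVERVVTM0VVZmZmZmVndlVVVoiqqqqqqqqqqqqqq6mHZVVVVEM0VVZ3dmZmdnh3VVVWeJqqqqqqqqqqqqvMy6h2VVVURFVVZ4iGVmZ3eHdlVVV4mqqqqruqqqqqrMzMuYdlVVRFVWZniIdlZmeIiHZVVWiKqqqqu6qqqqq8zMzKh2VVVVVVZmeIh2VWZ4iIdlVVaIqqqqq6qqqqq8zLzMuYZVVVVVVniIiHZVVniIiHZmZ4mqqqq7qqqqqqu7vMy5hlVVVVVniIiIdlVVaIiIh3d4mqqqqrqqqqqqqqqszLmGVWd2VVZ4iZh2VVVniIiIiImqqqqqqqqqqqqqqqzMuYdmeIdlVoiaqYd2VVZ4iIiImqqrqqqqqqqqu6qqrMy6mIiIh3ZniJqqmIh2ZWd3iImqq8yqqqqqqqq7qqq8zMupiIiIh3iIqry6qph2ZniImqqszKqqqqqqq8uqqrzMzMuqqZiIiImrzMu7uoh3iImqqrzLqqqqqqqrvLqqzMzMzMqqqpmqqrzMzMzMuqmaqqqqzMqqmaqququ7uqvMzMzMy7uqqqvLu7vMzMzLu7zKqqzMuqmIiaqqqqqqq8zMzMzMzMy7zMypmaq8zMy8zMy8zLuqmIiImqqqqqqrzMzLvMzMzMzMuod4iJqry7uru7y6qqqpiIiqqqqqqqzMy6vMzMu7zLqXZmZmeJmqmZiaqpmYiaqZmqqqmqqqvLy6q8zMuqqZh2VVVVVWeIiHd3iIiIiImZmZqqiJqqq7qqqqzLqYd2VURVVVVVVndmVWeIiIiIiIiIiKmImaqqqqqqqph2VUMzNFVVVVVVVVVVZ4iIiIiIiHiImYiJqqqpmqqYhlQzMzMzRVVVVVVVVVVWeIiIiIiHZ3iZiImqqqmZiIh2VDMzMzM0RERFVVVVVVVXeIiIiIZmeJmIiaqqmYiIiHZTNERERERFVUREVVVVVVVWeIiIdlZ4mYiJmZiYiIiIdkMzMzMzRERVVURFVVVVVURWeIh2VniZiIiIiJh4iIh2VDMzMzMzMzVVVURVVVVVVVZ4h2VWeJmIiIiIh3eIiHVVVVVEMzMzNVVVVVVVVVVVZniHZVZ4iIiIiIiGeIiHZWZ2ZVVUMzNFVVVVVVVVVVVniHdlVniId3h4iHZ4iHZmd4dmVVQzM0VVVVVVVVVVVWeId2VWeIdnh3d2ZniId3iIh2VVQzMzNVVVVVVVVVVVVniHZVVnZVZ2ZmVWeIiIiIiHZVQzMzMzVVVVVVVVVVVWeIdlVWVEVlVlVV"/>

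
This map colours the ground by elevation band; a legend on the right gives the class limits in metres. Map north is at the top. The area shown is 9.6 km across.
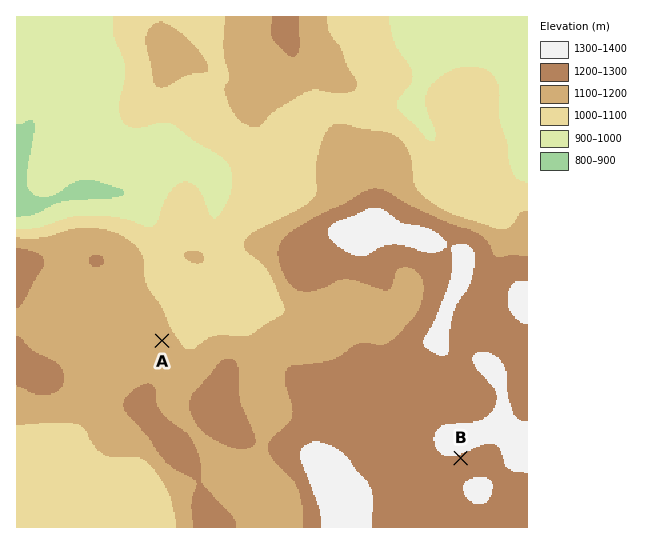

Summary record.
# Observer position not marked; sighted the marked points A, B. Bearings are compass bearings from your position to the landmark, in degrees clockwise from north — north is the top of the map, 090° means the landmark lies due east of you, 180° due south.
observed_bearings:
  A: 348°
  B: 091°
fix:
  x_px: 186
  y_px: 453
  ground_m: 1240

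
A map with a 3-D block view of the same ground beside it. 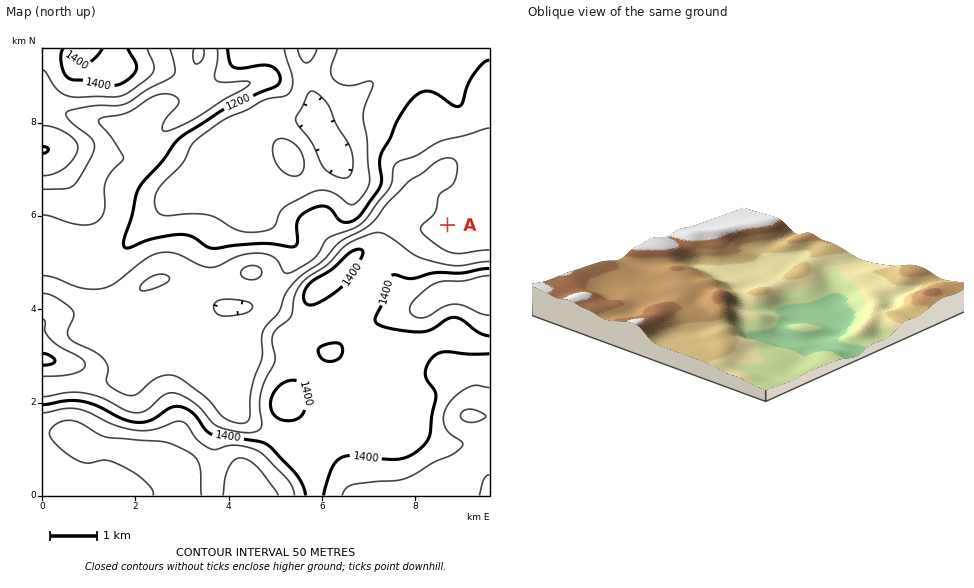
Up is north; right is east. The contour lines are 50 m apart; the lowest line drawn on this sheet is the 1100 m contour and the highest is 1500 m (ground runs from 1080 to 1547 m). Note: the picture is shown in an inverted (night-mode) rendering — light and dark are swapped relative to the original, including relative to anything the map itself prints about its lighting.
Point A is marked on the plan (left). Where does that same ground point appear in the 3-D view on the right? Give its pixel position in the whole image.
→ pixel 690 339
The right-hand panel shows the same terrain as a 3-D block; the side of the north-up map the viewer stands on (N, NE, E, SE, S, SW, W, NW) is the NE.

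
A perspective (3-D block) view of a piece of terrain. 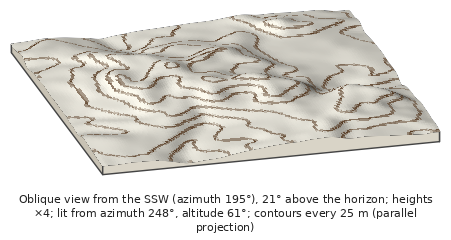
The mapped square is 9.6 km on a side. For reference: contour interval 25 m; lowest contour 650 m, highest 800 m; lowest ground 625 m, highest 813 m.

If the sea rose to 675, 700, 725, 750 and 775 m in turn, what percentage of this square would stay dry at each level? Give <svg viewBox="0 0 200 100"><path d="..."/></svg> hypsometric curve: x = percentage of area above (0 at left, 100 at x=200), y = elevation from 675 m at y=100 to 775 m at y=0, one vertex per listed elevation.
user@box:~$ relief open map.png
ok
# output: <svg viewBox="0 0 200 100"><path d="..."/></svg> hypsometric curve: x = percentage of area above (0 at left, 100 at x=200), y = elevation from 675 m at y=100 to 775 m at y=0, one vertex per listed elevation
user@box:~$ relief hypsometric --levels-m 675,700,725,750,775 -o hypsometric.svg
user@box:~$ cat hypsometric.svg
<svg viewBox="0 0 200 100"><path d="M169 100l-66-25-36-25-30-25-24-25"/></svg>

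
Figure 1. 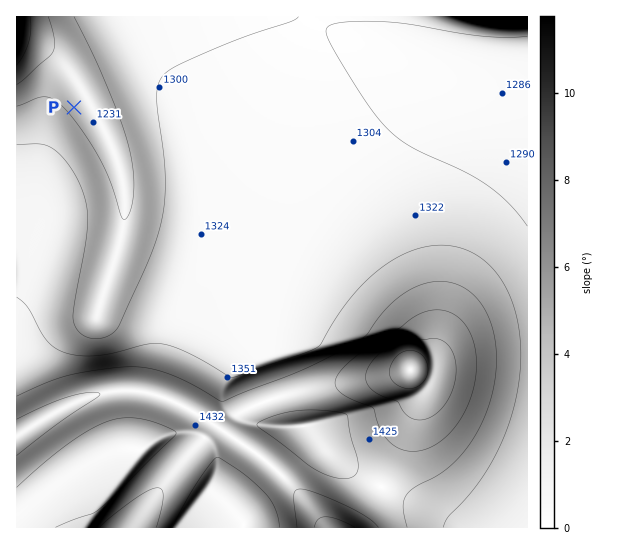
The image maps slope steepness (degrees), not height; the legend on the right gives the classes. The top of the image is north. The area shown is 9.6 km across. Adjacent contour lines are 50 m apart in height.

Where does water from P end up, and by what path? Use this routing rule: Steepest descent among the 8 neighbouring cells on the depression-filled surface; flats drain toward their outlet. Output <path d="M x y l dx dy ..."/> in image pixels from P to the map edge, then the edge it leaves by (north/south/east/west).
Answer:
<path d="M74 107l9-9 0-5-9-15-5-5 0-2-26-25-26 0"/>
exit: west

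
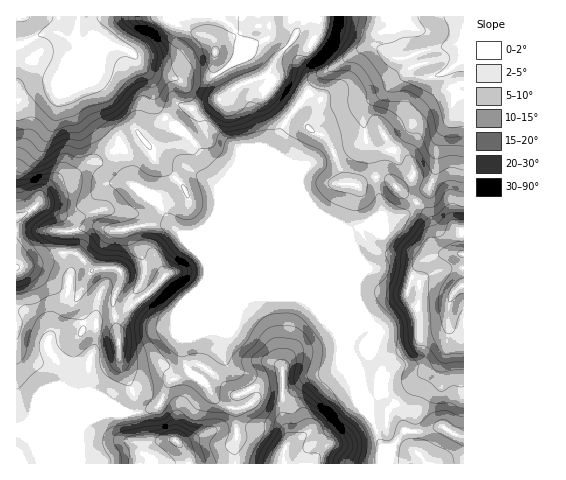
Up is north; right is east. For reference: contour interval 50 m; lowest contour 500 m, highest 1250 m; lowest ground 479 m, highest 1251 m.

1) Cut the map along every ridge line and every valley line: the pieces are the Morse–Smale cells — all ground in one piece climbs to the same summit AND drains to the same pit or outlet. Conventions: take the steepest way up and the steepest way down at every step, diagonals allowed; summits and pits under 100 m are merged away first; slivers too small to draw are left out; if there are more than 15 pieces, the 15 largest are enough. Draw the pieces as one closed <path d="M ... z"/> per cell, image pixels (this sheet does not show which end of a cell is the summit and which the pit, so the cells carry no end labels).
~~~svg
<path d="M309 93l-23 29-14 31 78 187 0 13 10 24 7 25 2 2 2-5 11-5 7 2 13 17 3 17 18 1 19-4 13 8 8 1 1-181-23-2-3-3-4-6-2-19-8-16-22-17-13-13-14-2-8 2-9 6-14-2-4-15-11-27-7-6-13-6 8-21-1-9z"/><path d="M41 204l-3 0-10 8-12 5 1 247 64 0-2-31 5-10 20-10 33 0 17-5 7-5 7-19 20-12 14 8 12 18 14 9 13 1 13-8 1-3-3-8-17 6-22-22-16-9-23 6-14-6-24 2-13-5-3-4-1-20-6-29 3 2 10-1 25-18 13-14-2-8-9-14-10-5-8-7-7-23-5-7-22-3-21 8-12 0z"/><path d="M140 136l-36 22-17 6-13 12-21 8-10 9-5 10 30 15 12 0 21-8 22 3 5 7 7 23 8 7 10 5 9 14 2 8-13 14-25 18-10 1-3-2 6 29 1 20 3 4 13 5 24-2 14 6 23-6 16 9 18 20 4 2 7-1 10-6-9-13-9-4-8-8-2-6 2-24 6-14 9-15 8-7 49-2-37-37-33-79-26-26-7-10-2-2-6 5-36 2z"/><path d="M78 16l-62 1 1 200 16-9 5-5 5-10 10-9 21-8 13-12 17-6 36-22 4 2 21-20-9-13-3-22-18-27-5-5-8-3-24 0-21-8-1-6z"/><path d="M298 296l-45 0-7 2-14 21-6 14-2 15 2 15 8 8 9 4 9 13 11-4 20-5 0 40 6 19-5 13 1 13 103 0 4-16-8 1-4-7-5-16-5-10-2-10-30-73-29-31z"/><path d="M376 46l-11 0-9 5-38 26-9 14 8 11 0 6-8 21 13 6 7 6 11 27 4 16 14 1 9-6 8-2 14 2 13 13 22 17 8 16 2 19 3 6 4 3 22 1 1-158-5-1-7 5-15 2-12 7-9 9-12 20-11 12-21-3-5-4-2-7-3-19 3-11 28-24 12-6 24 1-7-4-5-11 0-9-19 6z"/><path d="M266 77l-4 0-26 10-23 18-11 12 2 10-1 6-10 8 9 12 26 26 33 79 40 40 8 4 29 31 31 76 1-4-10-28-10-24 0-13-78-187 14-31 23-30-22-12-16 0z"/><path d="M391 16l-185 0-1 11 2 7 7 8 2 24 11 21 0 7 14-9 21-8 4 0 5 3 13-1 24 13 13-18 44-28 11 0 22 13 14-3-6-7z"/><path d="M189 372l-17 8-4 4-7 19-7 5-17 5-33 0-20 10-5 10 2 30 154 1 0-55-18-8-10-16z"/><path d="M204 16l-124 0-4 22 5 5 11 3 25 0 13 5 19 25 5 12 2 17 10 13 12-12 16 2 27-9 6-7 0-5-11-21 0-19-3-7-7-8z"/><path d="M463 16l-71 1 14 32 5 5 7-1-2 3 2 10 4 7 7 4-24-1-12 6-28 24-3 11 3 19 4 8 12 5 12 1 11-12 12-20 9-9 12-7 15-2 7-5 5 0z"/><path d="M385 394l-15 6 0 16 12 31 2 2 8-1-3 16 75-1-1-27-8-1-13-8-19 4-18-1-5-21z"/><path d="M283 379l-31 9 3 9-1 3-10 7-9 2 2 30-3 14 2 11 48-1 0-12 5-13-6-19z"/><path d="M217 100l-23 8-16-2-13 12 29 23 10-10-2-8 1-8z"/><path d="M166 119l-23 20 8 9 36-2 5-5-7-8z"/>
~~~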